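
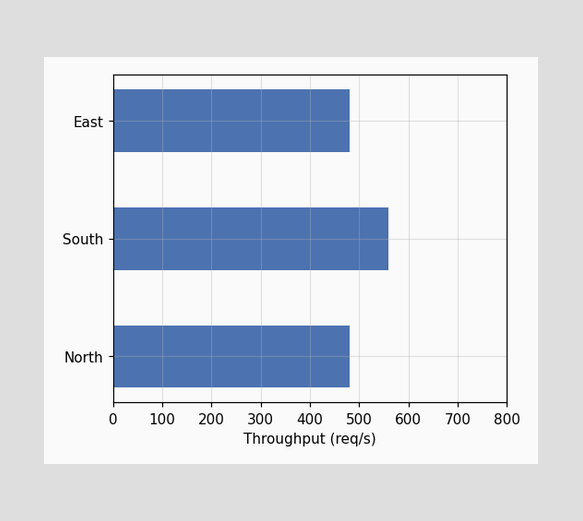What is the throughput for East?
480req/s

Reading along the chart's x-axis, the East bar reaches 480req/s.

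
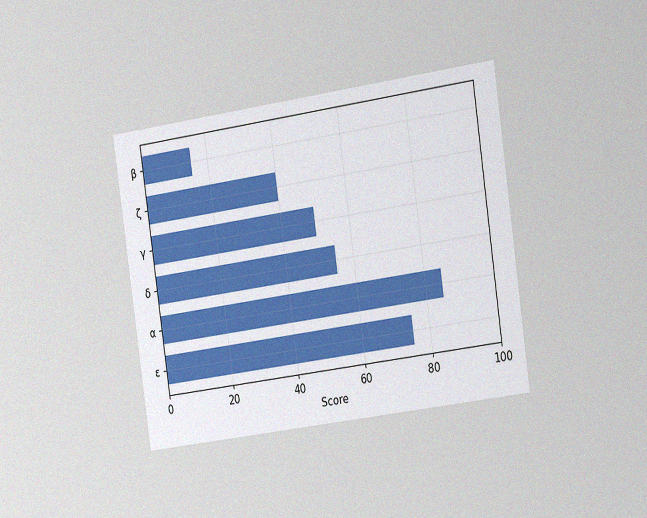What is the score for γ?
50

The chart is tilted about 8° counter-clockwise and viewed slightly from the right, with some photo noise. Reading along the chart's x-axis, the γ bar reaches 50.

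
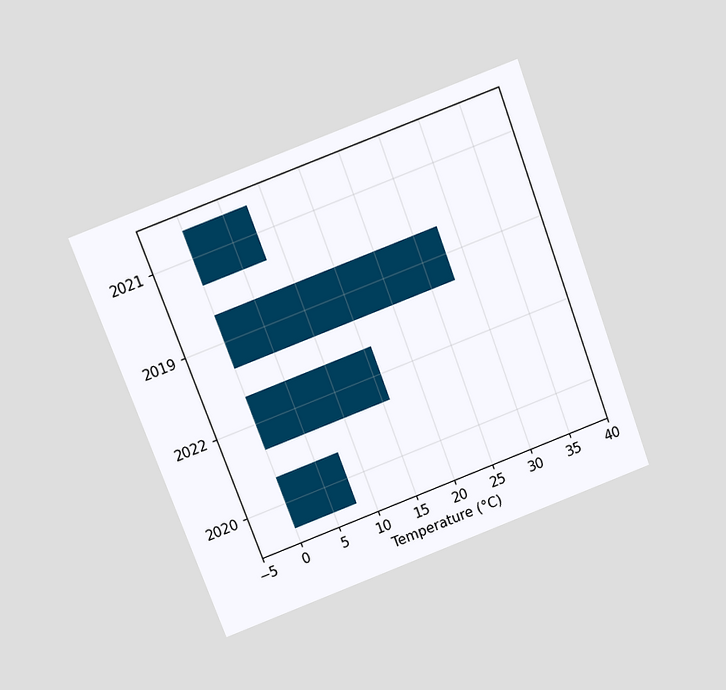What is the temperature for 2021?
8°C

The chart is tilted about 20° counter-clockwise and viewed slightly from above. Reading along the chart's x-axis, the 2021 bar reaches 8°C.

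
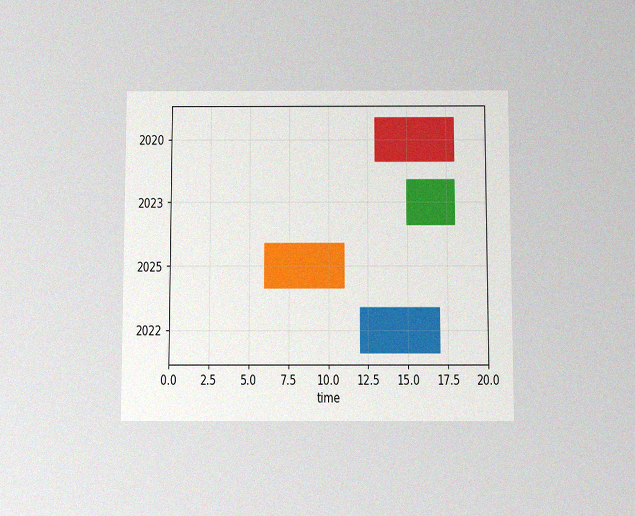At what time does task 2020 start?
13

The chart is viewed slightly from below, with some photo noise. The 2020 bar begins at t=13.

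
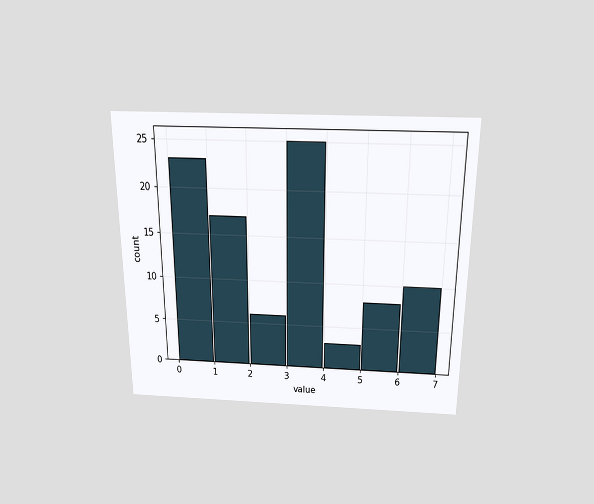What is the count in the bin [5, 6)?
8

The chart is viewed slightly from above. The [5, 6) bin has height 8.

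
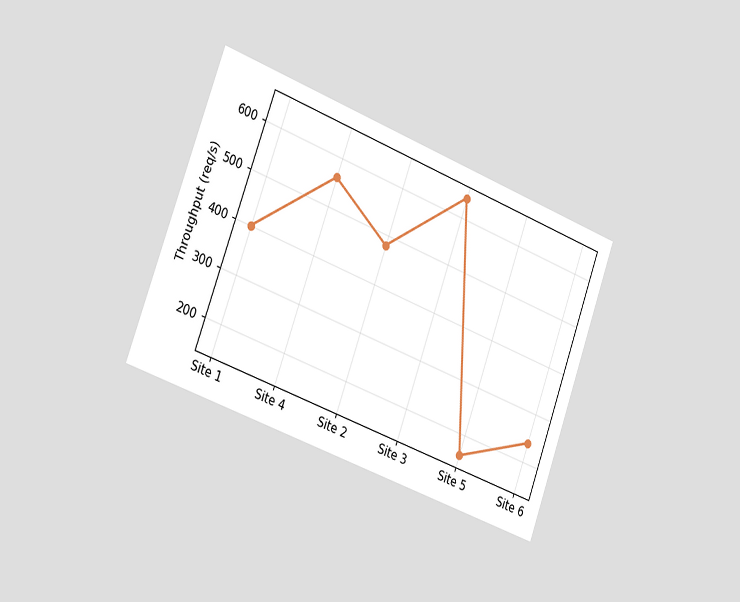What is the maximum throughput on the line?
The chart is tilted about 20° clockwise and viewed slightly from the left. The highest point is at Site 3, and reading across to the y-axis gives 640req/s.

640req/s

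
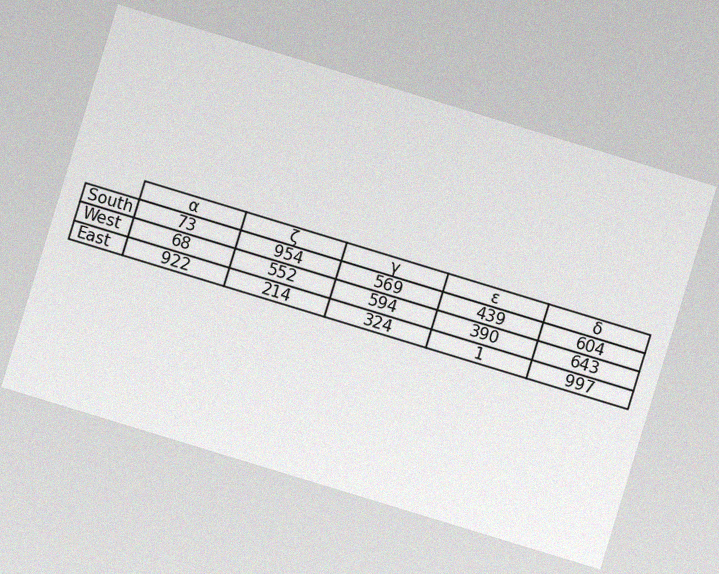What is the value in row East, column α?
The chart is tilted about 17° clockwise, with some photo noise. The (East, α) cell reads 922.

922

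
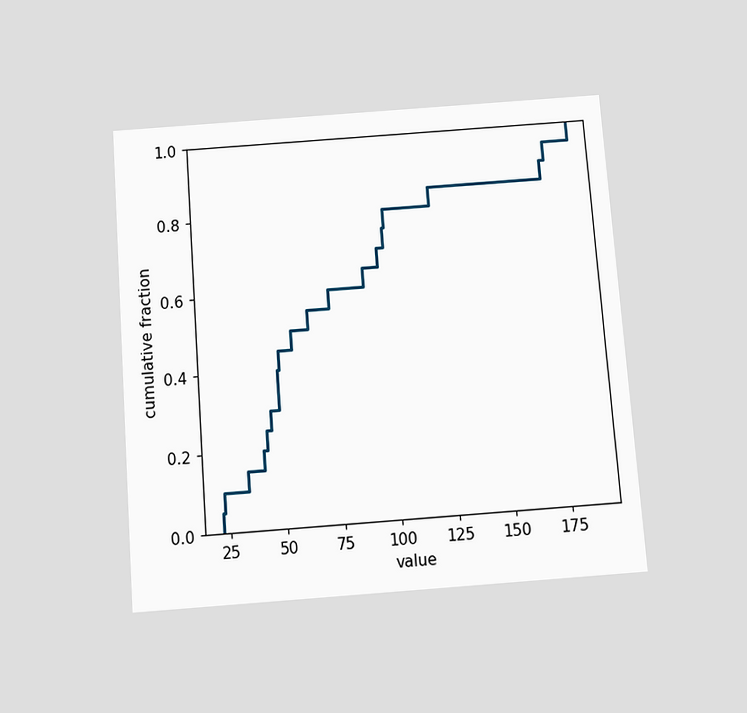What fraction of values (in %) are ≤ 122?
85%

The chart is tilted about 4° counter-clockwise and viewed slightly from below. At x=122 the ECDF step is at 85%.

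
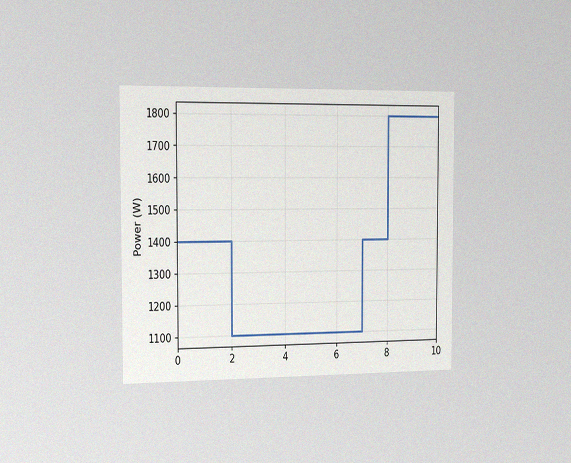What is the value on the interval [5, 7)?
1100W

The chart is viewed slightly from the left, with some photo noise. On [5, 7) the step sits at 1100W.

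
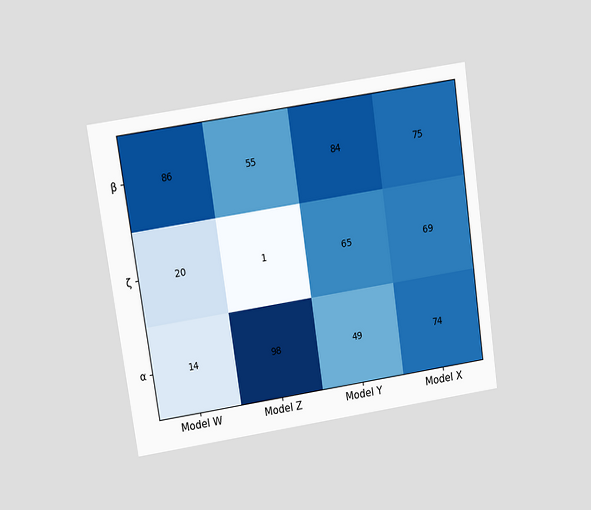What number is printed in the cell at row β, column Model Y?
84

The chart is tilted about 8° counter-clockwise and viewed at a slight angle. The (β, Model Y) cell reads 84.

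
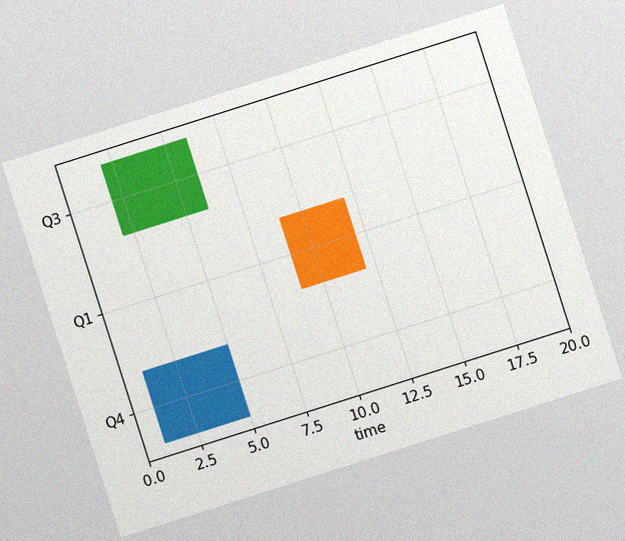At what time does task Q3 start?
2

The chart is tilted about 18° counter-clockwise, with some photo noise. The Q3 bar begins at t=2.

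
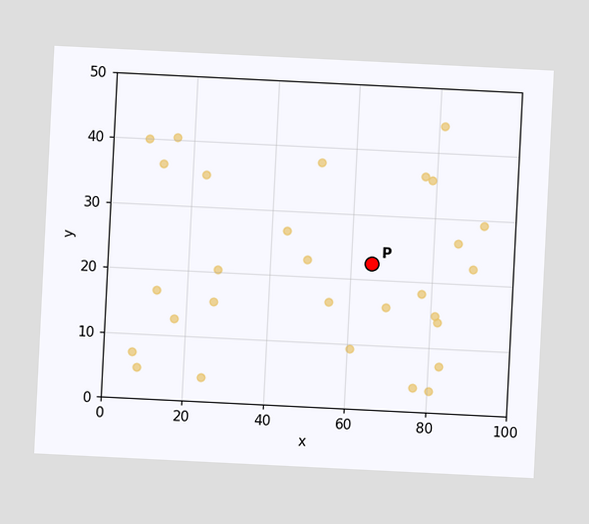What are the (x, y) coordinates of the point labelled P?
(65, 22.5)

The chart is tilted about 3° clockwise. Following the gridlines from P to each axis, P sits at (65, 22.5).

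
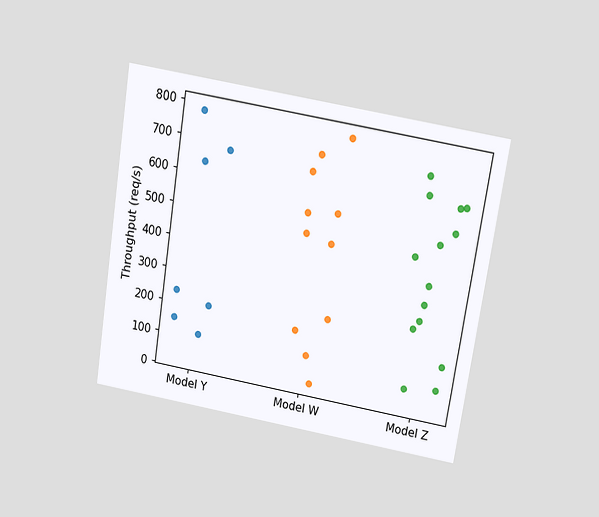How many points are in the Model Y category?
7

The chart is tilted about 9° clockwise and viewed slightly from above. Counting the markers in the Model Y column gives 7.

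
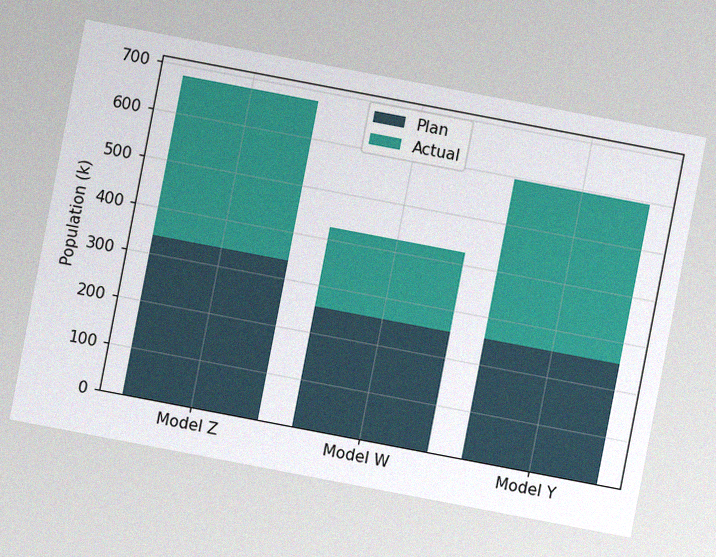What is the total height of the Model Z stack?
680k

The chart is tilted about 11° clockwise, with some photo noise. The Model Z stack's top reaches 680k on the y-axis.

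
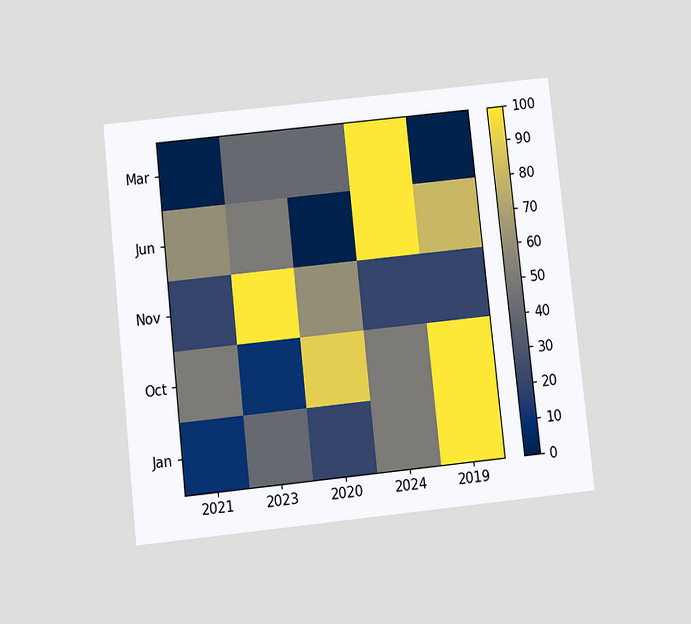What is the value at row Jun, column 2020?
0

The chart is tilted about 6° counter-clockwise and viewed slightly from below. Matching cell (Jun, 2020) against the colorbar gives 0.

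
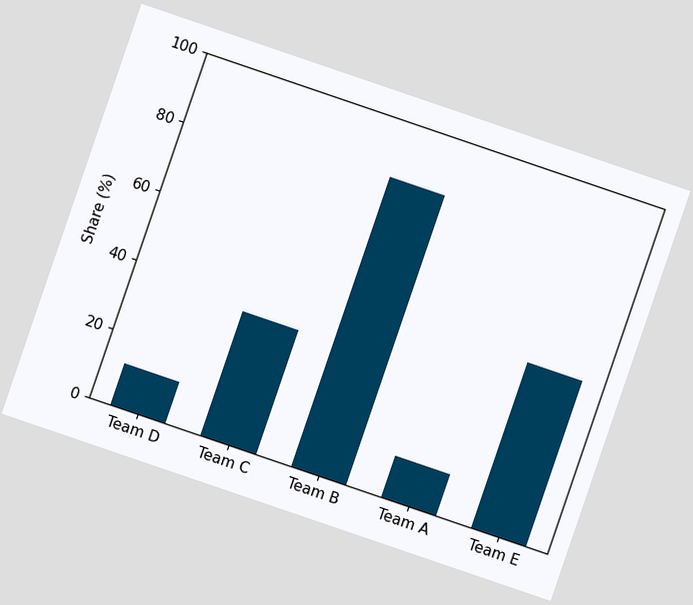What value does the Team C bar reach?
36%

The chart is tilted about 19° clockwise. Reading along the chart's y-axis, the Team C bar reaches 36%.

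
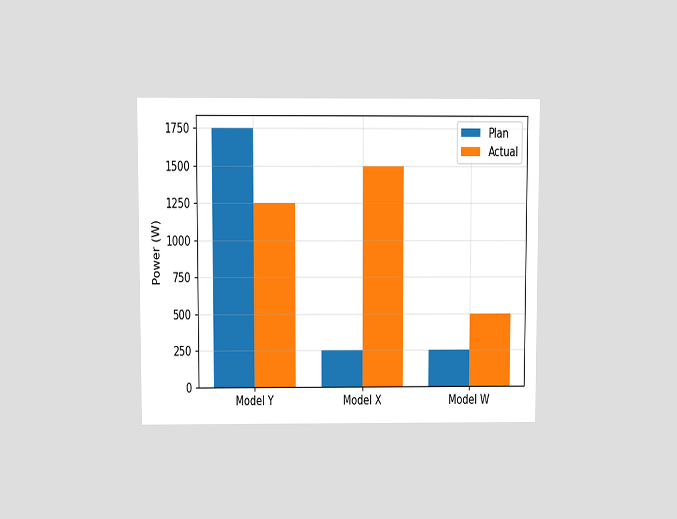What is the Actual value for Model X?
The chart is viewed at a slight angle. The Actual bar at Model X reaches 1500W on the y-axis.

1500W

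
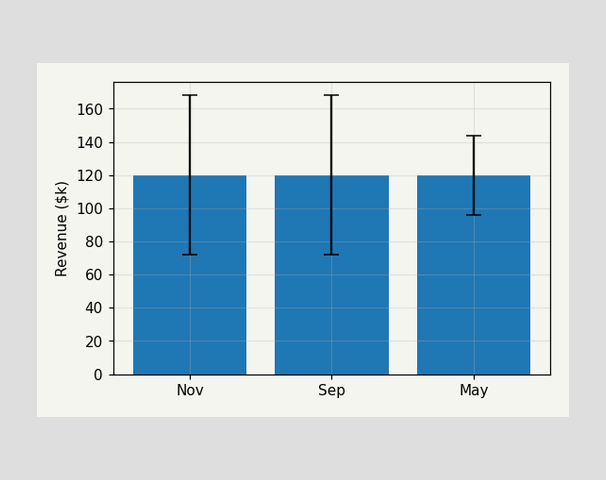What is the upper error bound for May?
$144k

The May bar's upper whisker reaches $144k.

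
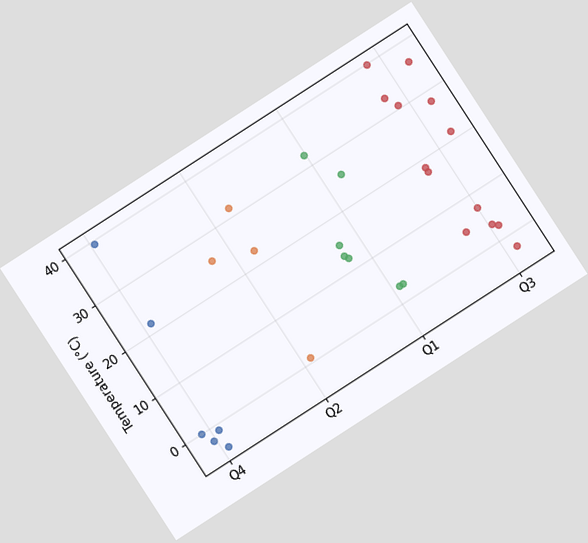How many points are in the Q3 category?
The chart is tilted about 33° counter-clockwise. Counting the markers in the Q3 column gives 13.

13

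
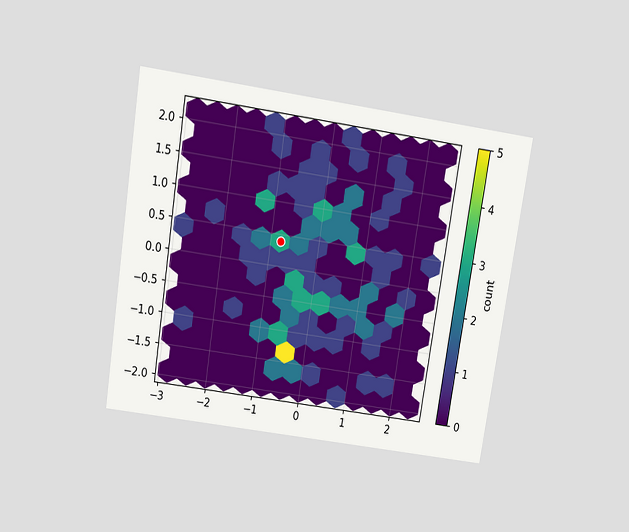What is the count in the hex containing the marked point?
The chart is tilted about 9° clockwise and viewed slightly from above. The marked hex reads 3 on the colorbar.

3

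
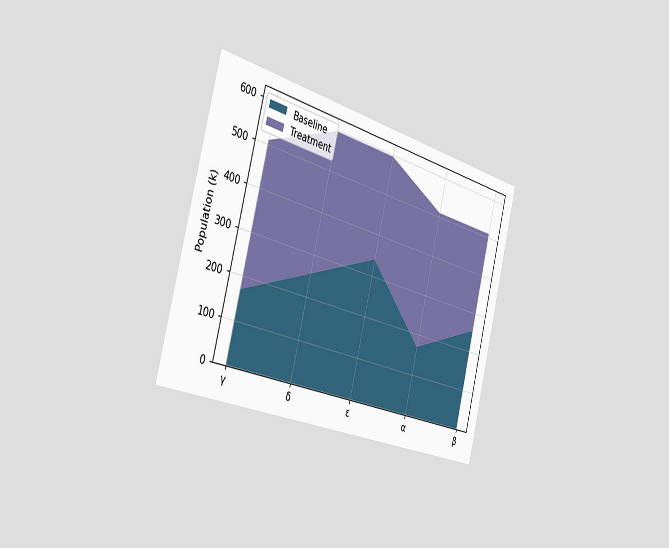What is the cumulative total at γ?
510k

The chart is tilted about 15° clockwise and viewed slightly from the left. The stacked total at γ reaches 510k.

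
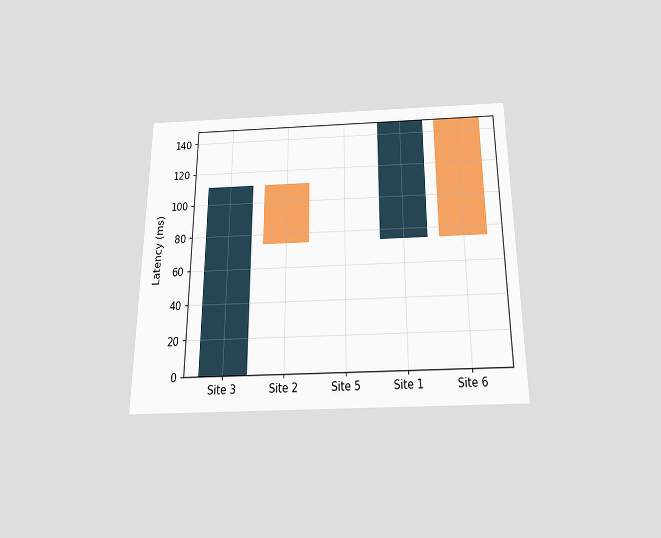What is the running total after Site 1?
The chart is viewed slightly from below. After Site 1 the running total reaches 148ms.

148ms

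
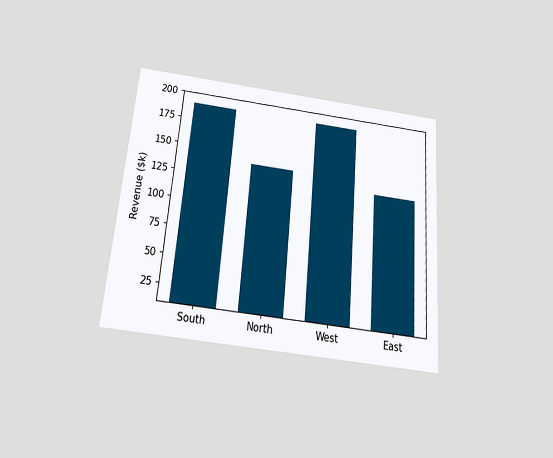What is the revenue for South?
$190k

The chart is tilted about 5° clockwise and viewed slightly from below. Reading along the chart's y-axis, the South bar reaches $190k.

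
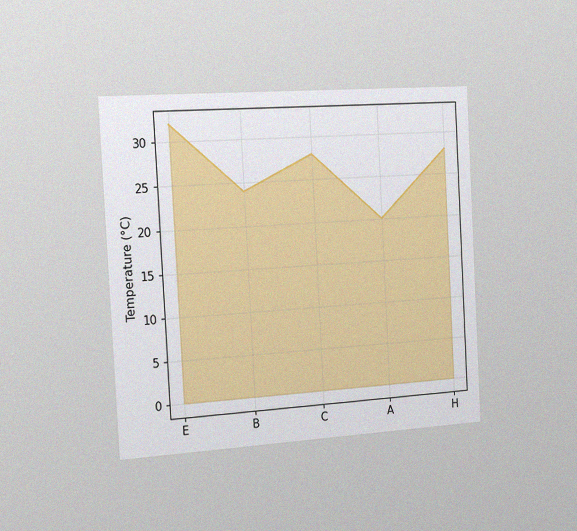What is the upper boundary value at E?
The chart is tilted about 3° counter-clockwise and viewed slightly from the left, with some photo noise. At E the upper boundary is at 32°C.

32°C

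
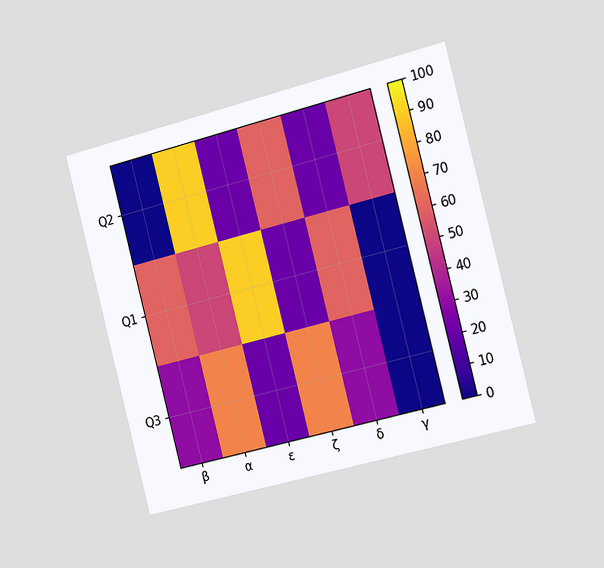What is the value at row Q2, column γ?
The chart is tilted about 14° counter-clockwise and viewed slightly from the right. Matching cell (Q2, γ) against the colorbar gives 50.

50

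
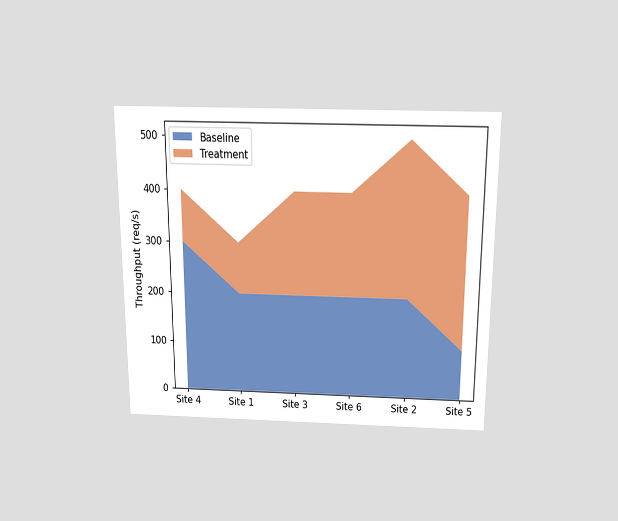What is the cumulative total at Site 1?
300req/s

The chart is viewed slightly from above. The stacked total at Site 1 reaches 300req/s.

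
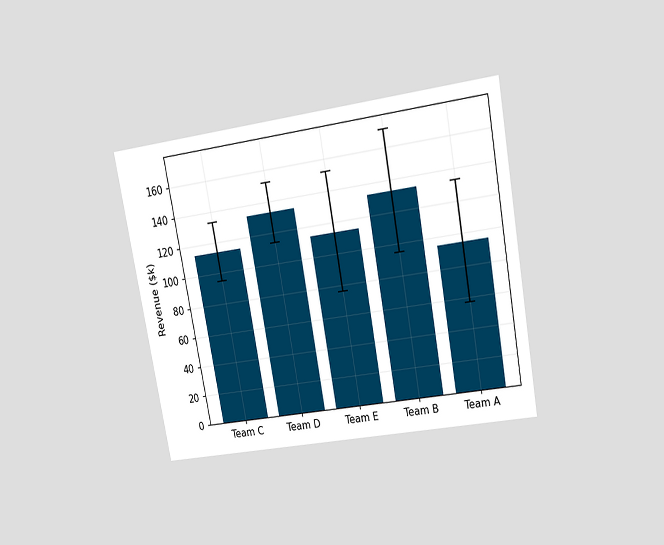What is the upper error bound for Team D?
$152k

The chart is tilted about 10° counter-clockwise and viewed at a slight angle. The Team D bar's upper whisker reaches $152k.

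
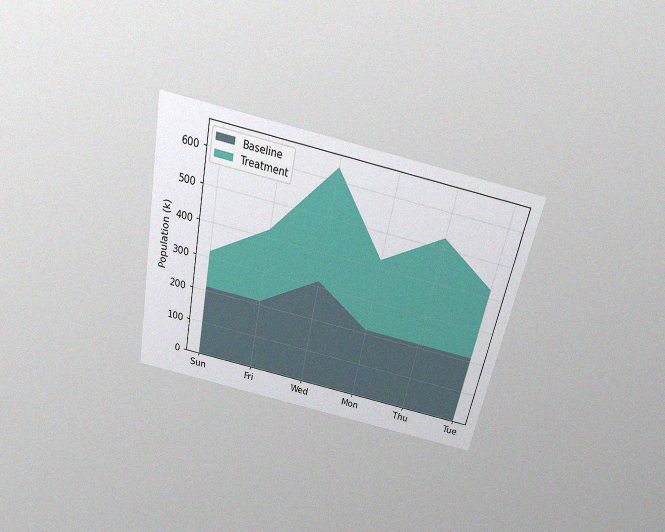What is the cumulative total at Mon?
The chart is tilted about 11° clockwise and viewed slightly from above, with some photo noise. The stacked total at Mon reaches 424k.

424k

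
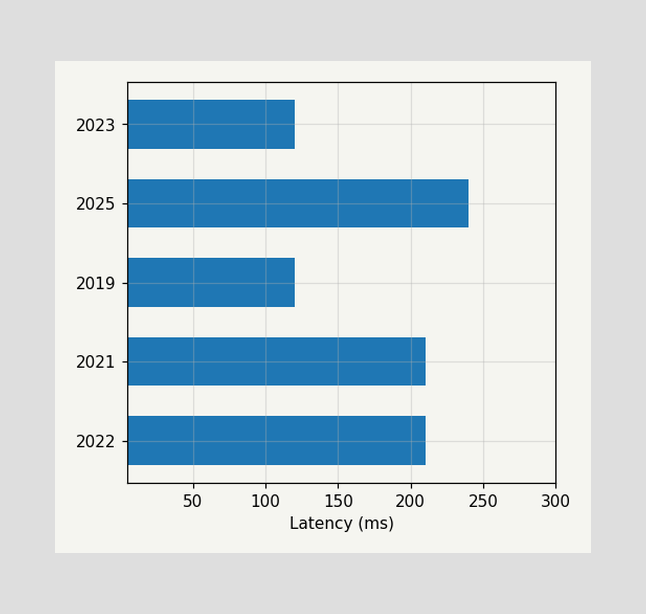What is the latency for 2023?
Reading along the chart's x-axis, the 2023 bar reaches 120ms.

120ms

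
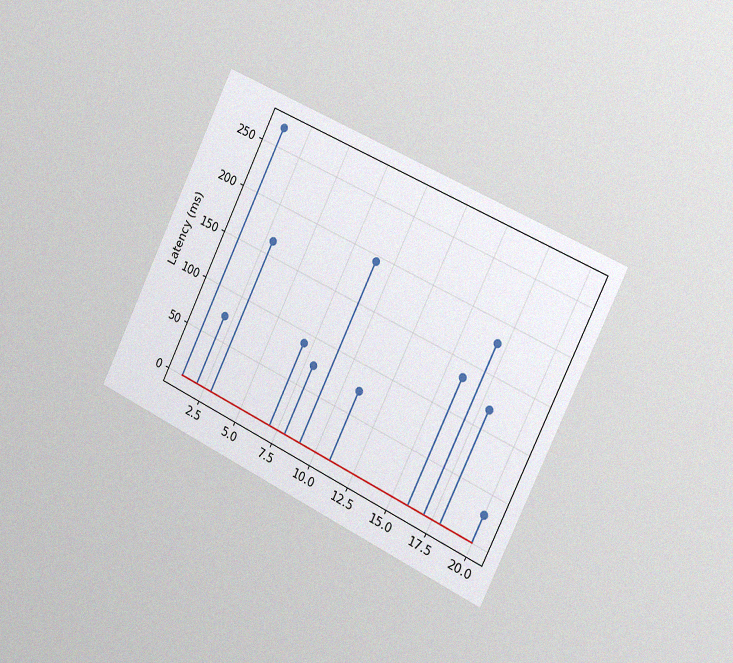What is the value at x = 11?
75ms

The chart is tilted about 26° clockwise and viewed slightly from the right, with some photo noise. The stem at x=11 reaches 75ms.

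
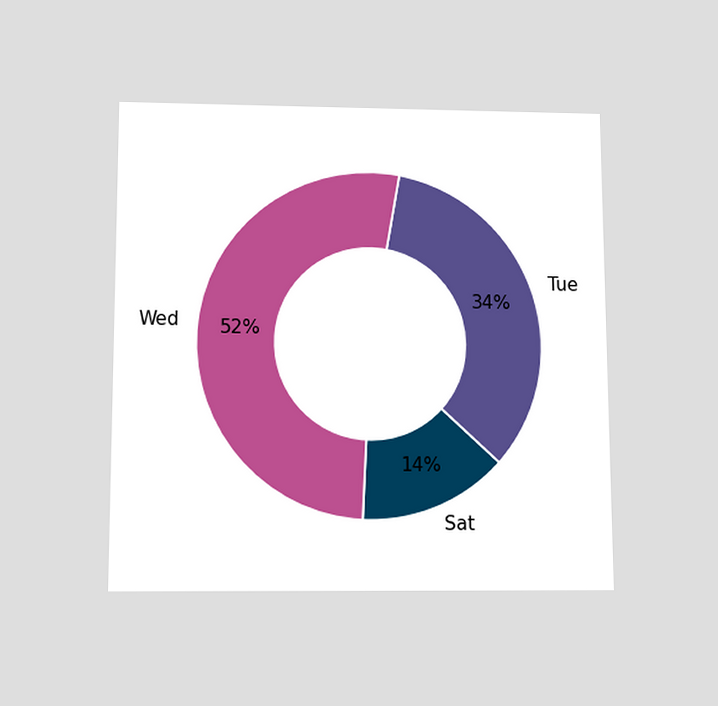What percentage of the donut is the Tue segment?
34%

The chart is viewed slightly from below. The Tue segment takes up 34% of the ring.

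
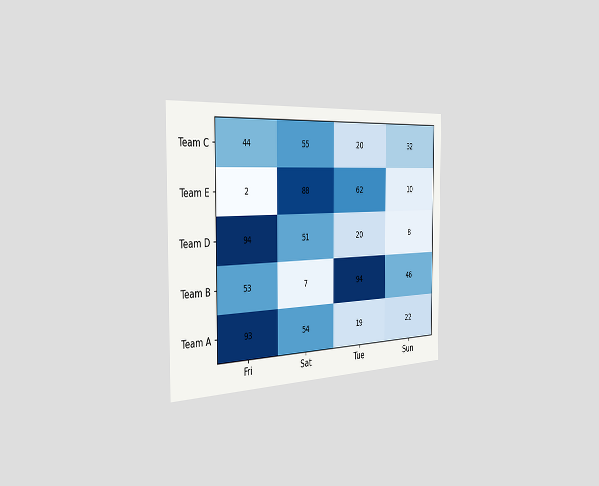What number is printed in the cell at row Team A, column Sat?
54

The chart is viewed slightly from the left. The (Team A, Sat) cell reads 54.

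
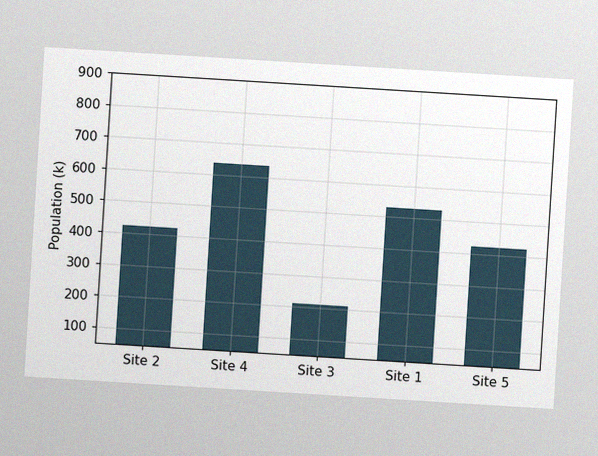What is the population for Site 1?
530k

The chart is tilted about 4° clockwise, with some photo noise. Reading along the chart's y-axis, the Site 1 bar reaches 530k.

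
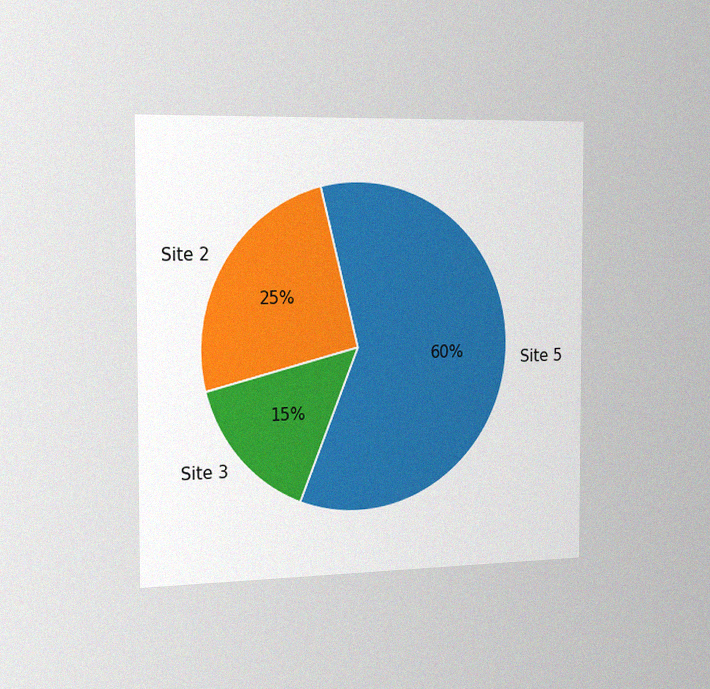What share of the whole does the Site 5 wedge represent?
60%

The chart is viewed slightly from the left, with some photo noise. The Site 5 slice takes up 60% of the pie.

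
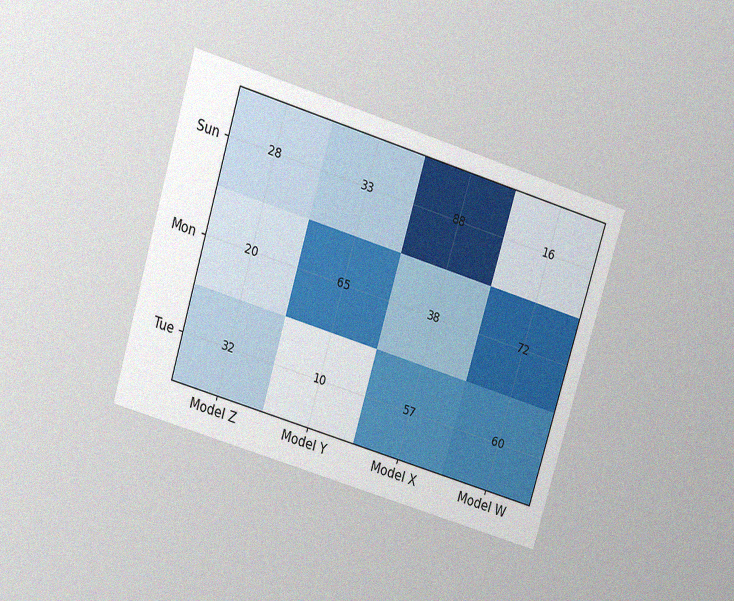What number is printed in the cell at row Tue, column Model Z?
The chart is tilted about 17° clockwise and viewed slightly from above, with some photo noise. The (Tue, Model Z) cell reads 32.

32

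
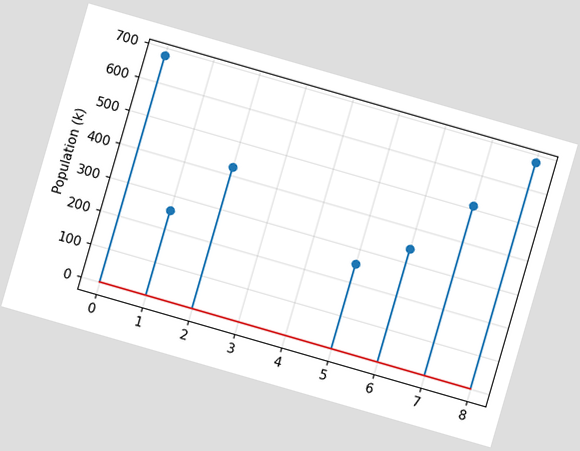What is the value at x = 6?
340k

The chart is tilted about 16° clockwise. The stem at x=6 reaches 340k.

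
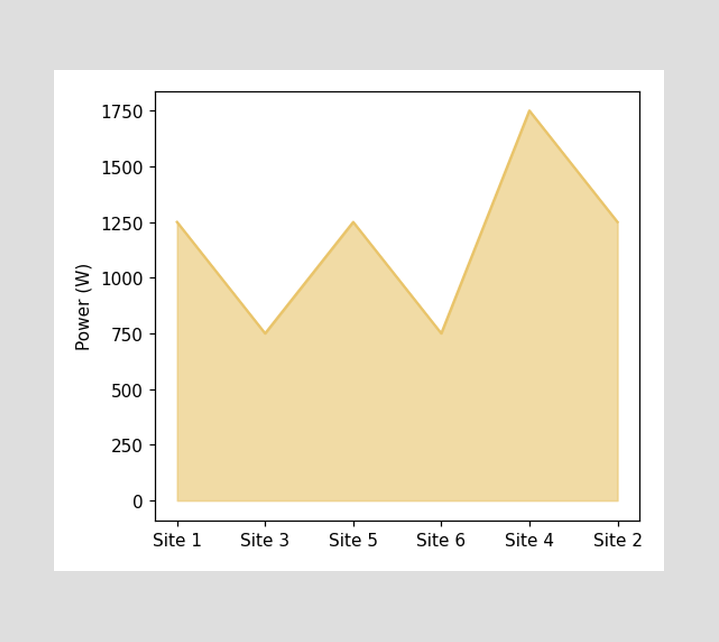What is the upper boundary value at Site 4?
1750W

At Site 4 the upper boundary is at 1750W.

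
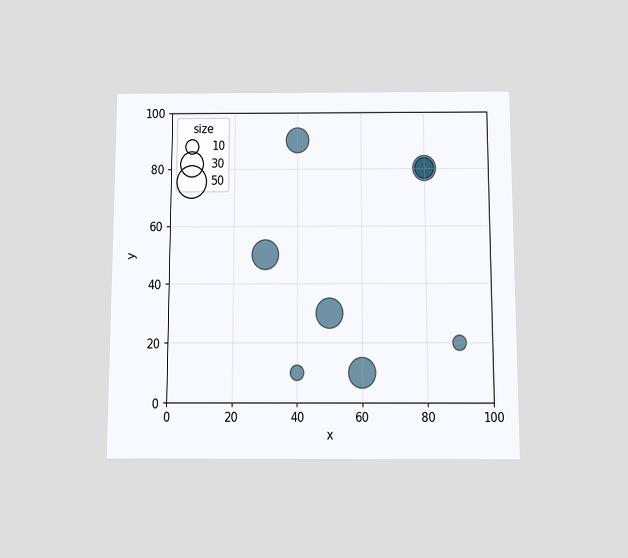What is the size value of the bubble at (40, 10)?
The chart is viewed slightly from below. Matching the bubble at (40, 10) against the size legend gives 10.

10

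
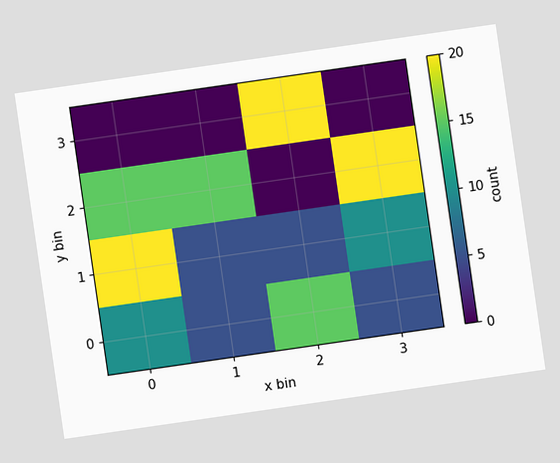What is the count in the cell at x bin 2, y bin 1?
5

The chart is tilted about 8° counter-clockwise. Matching the cell (2, 1) against the colorbar gives 5.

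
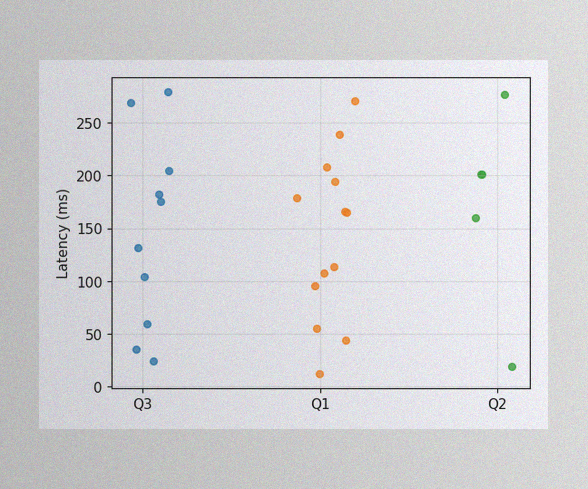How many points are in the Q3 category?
The image has some photo noise and uneven lighting. Counting the markers in the Q3 column gives 10.

10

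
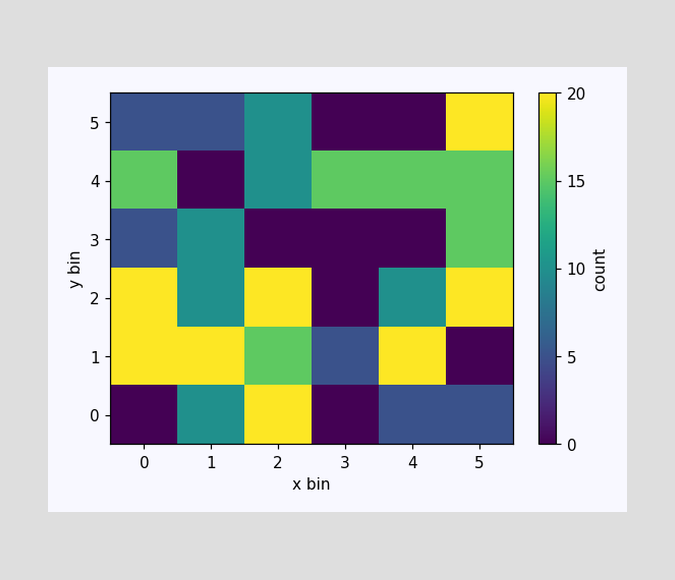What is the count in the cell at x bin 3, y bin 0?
0

Matching the cell (3, 0) against the colorbar gives 0.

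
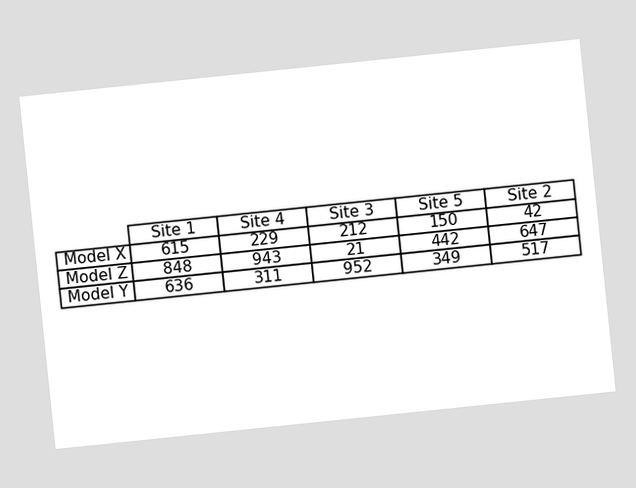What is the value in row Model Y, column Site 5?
349

The chart is tilted about 6° counter-clockwise. The (Model Y, Site 5) cell reads 349.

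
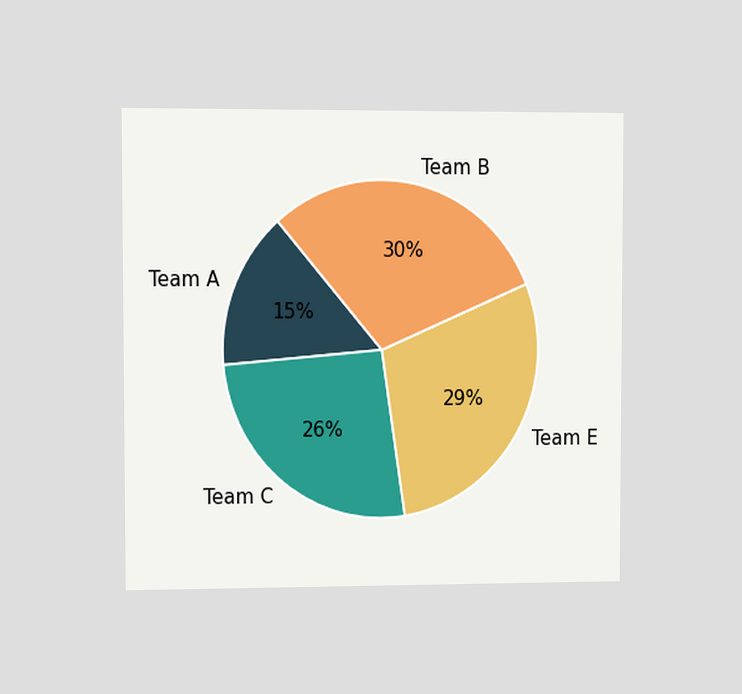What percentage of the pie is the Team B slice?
30%

The chart is viewed at a slight angle. The Team B slice takes up 30% of the pie.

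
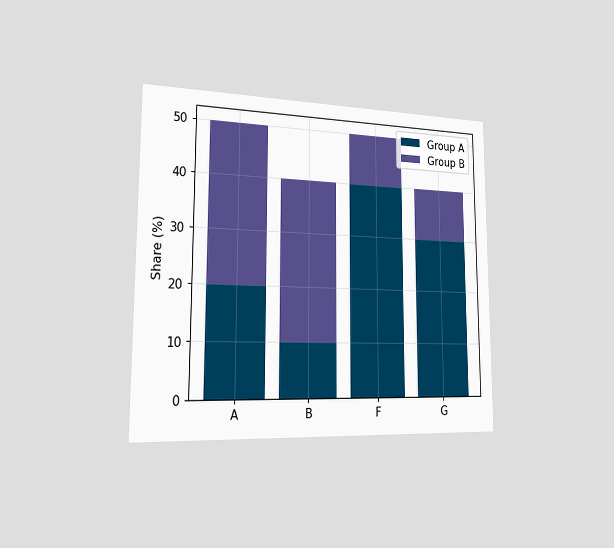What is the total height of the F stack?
The chart is viewed slightly from the left. The F stack's top reaches 50% on the y-axis.

50%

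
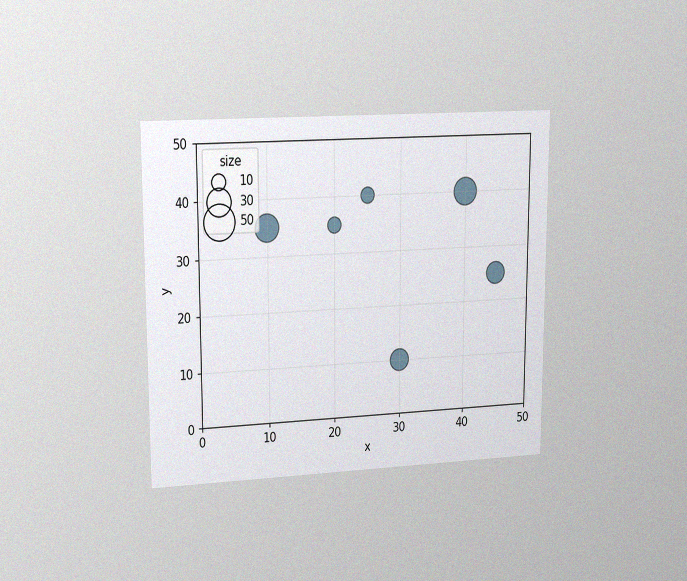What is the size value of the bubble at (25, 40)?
10

The chart is viewed at a slight angle, with some photo noise. Matching the bubble at (25, 40) against the size legend gives 10.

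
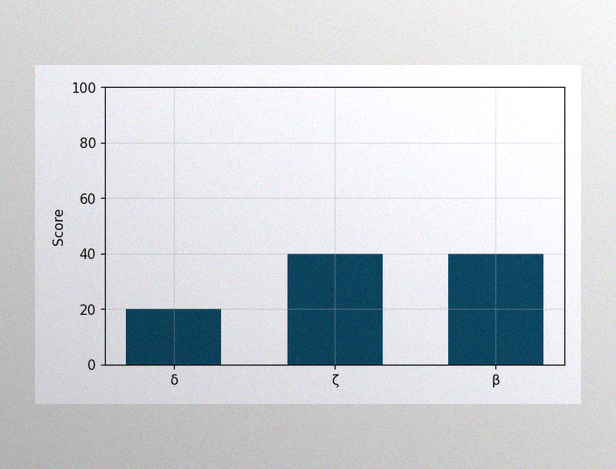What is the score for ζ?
40

The image has some photo noise and uneven lighting. Reading along the chart's y-axis, the ζ bar reaches 40.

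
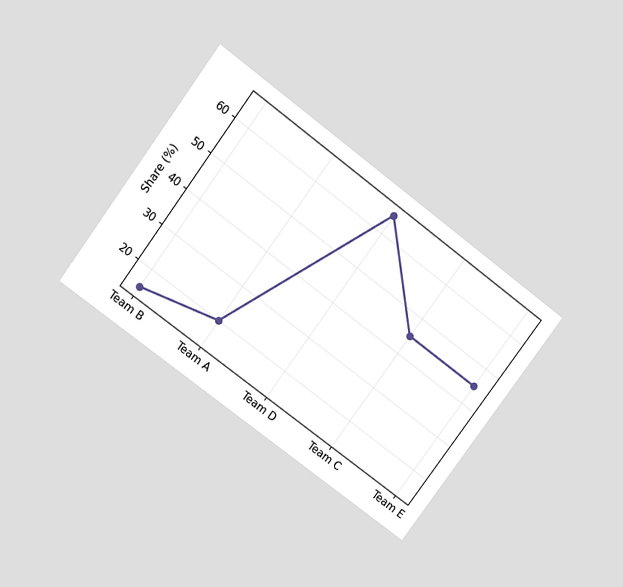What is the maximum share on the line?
65%

The chart is tilted about 37° clockwise and viewed slightly from above. The highest point is at Team D, and reading across to the y-axis gives 65%.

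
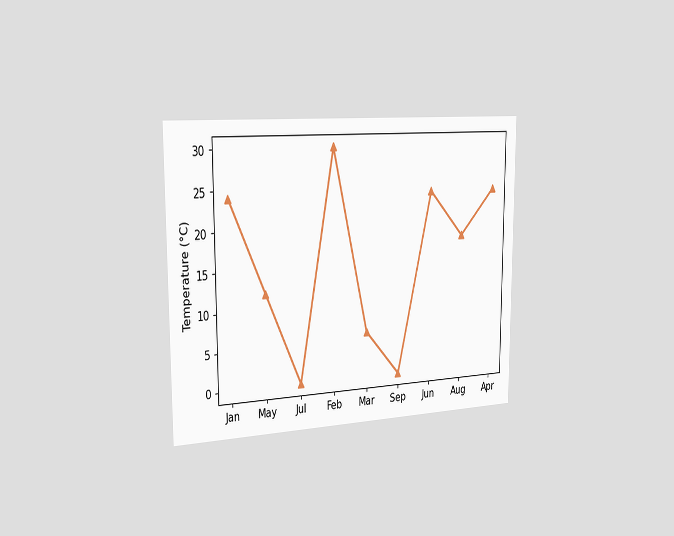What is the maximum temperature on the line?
30°C

The chart is viewed slightly from the left. The highest point is at Feb, and reading across to the y-axis gives 30°C.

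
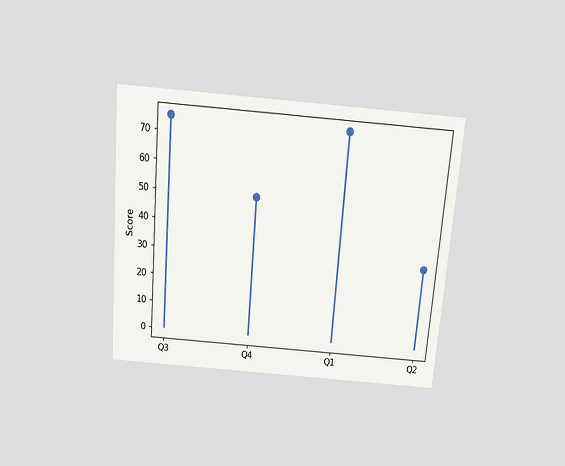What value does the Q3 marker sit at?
75

The chart is tilted about 5° clockwise and viewed slightly from above. The Q3 marker sits at 75.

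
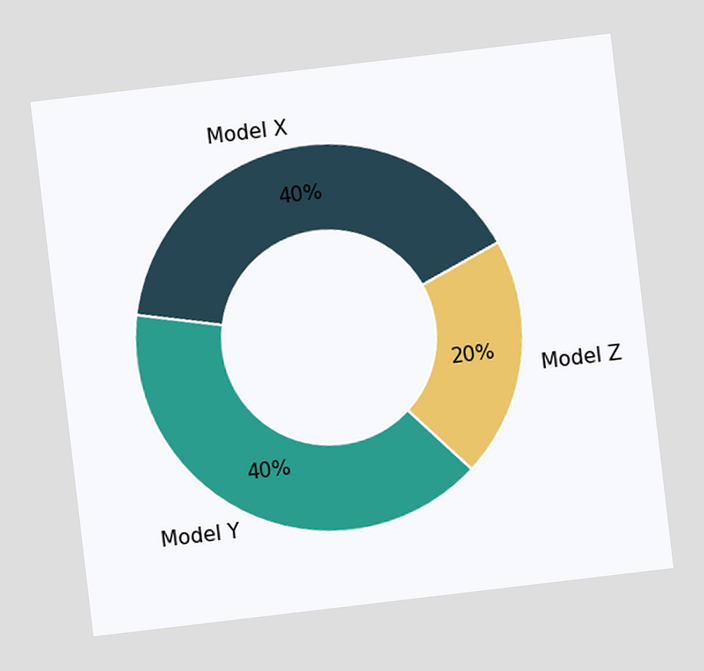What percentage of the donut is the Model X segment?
40%

The chart is tilted about 7° counter-clockwise. The Model X segment takes up 40% of the ring.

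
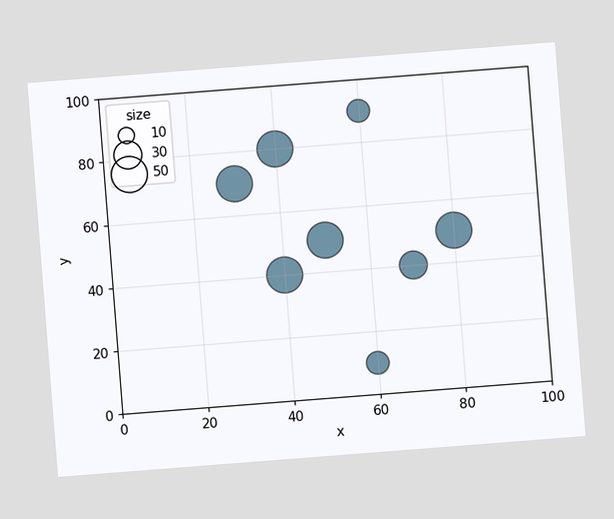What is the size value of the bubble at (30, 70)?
50

The chart is tilted about 4° counter-clockwise. Matching the bubble at (30, 70) against the size legend gives 50.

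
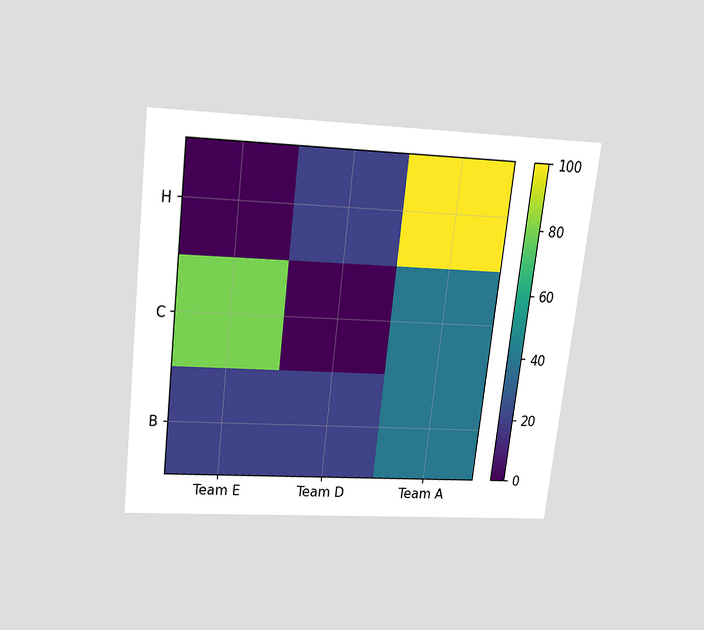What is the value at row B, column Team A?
40

The chart is tilted about 7° clockwise and viewed slightly from above. Matching cell (B, Team A) against the colorbar gives 40.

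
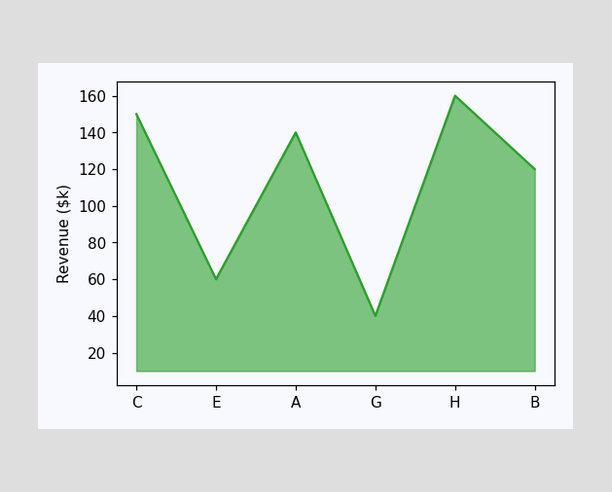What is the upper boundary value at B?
$120k

At B the upper boundary is at $120k.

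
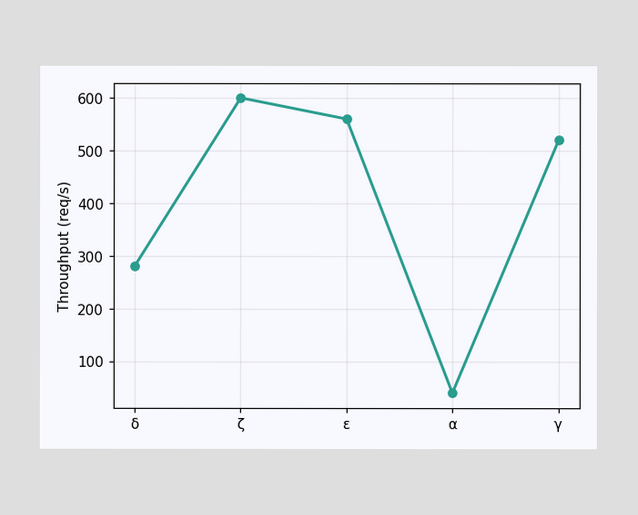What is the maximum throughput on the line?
The highest point is at ζ, and reading across to the y-axis gives 600req/s.

600req/s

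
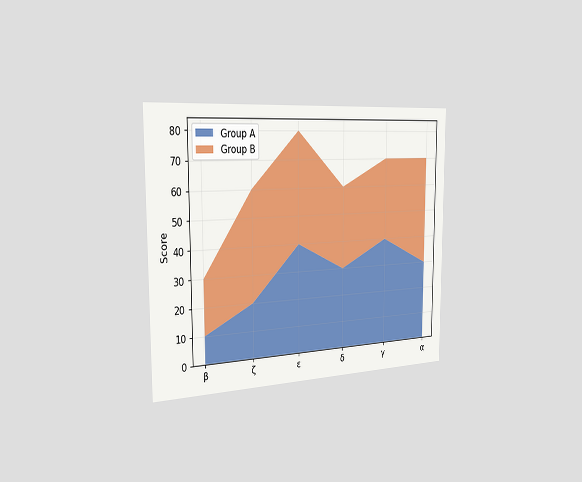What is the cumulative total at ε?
The chart is viewed slightly from the left. The stacked total at ε reaches 80.

80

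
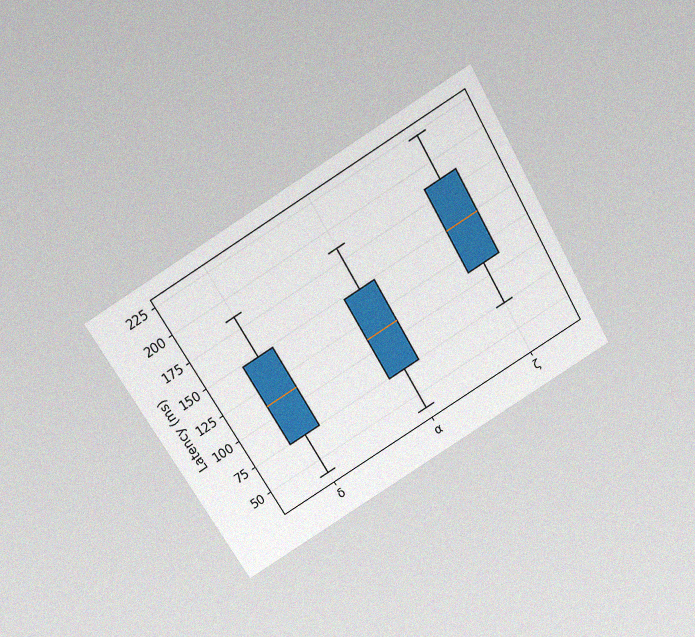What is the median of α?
The chart is tilted about 31° counter-clockwise and viewed slightly from above, with some photo noise. The median line in the α box sits at 111ms.

111ms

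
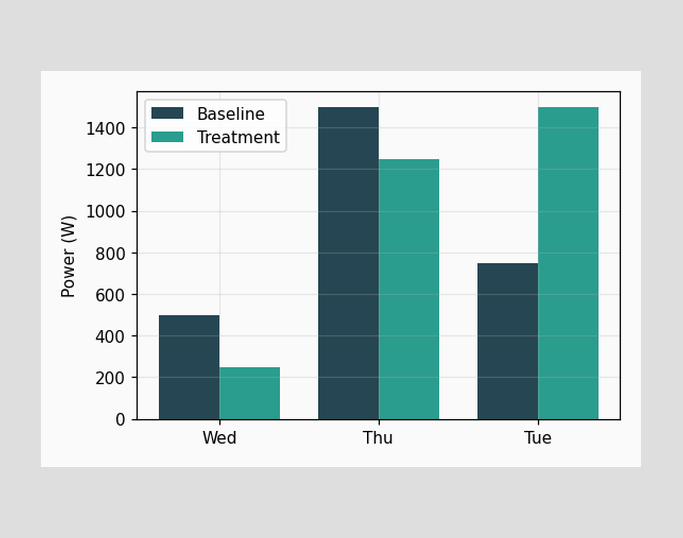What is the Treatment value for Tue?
1500W

The Treatment bar at Tue reaches 1500W on the y-axis.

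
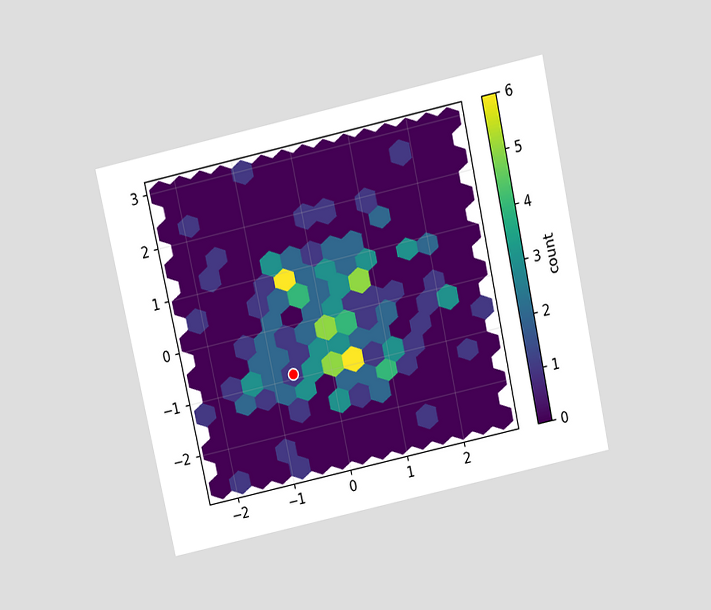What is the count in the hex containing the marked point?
1

The chart is tilted about 12° counter-clockwise and viewed slightly from above. The marked hex reads 1 on the colorbar.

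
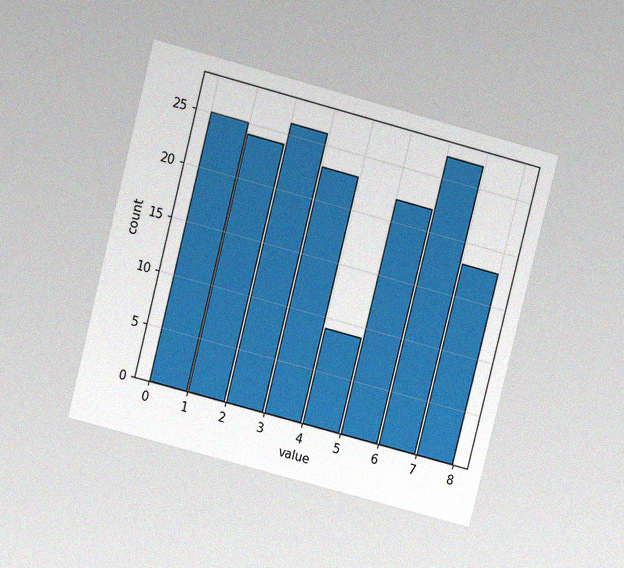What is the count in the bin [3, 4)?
23

The chart is tilted about 14° clockwise and viewed at a slight angle, with some photo noise. The [3, 4) bin has height 23.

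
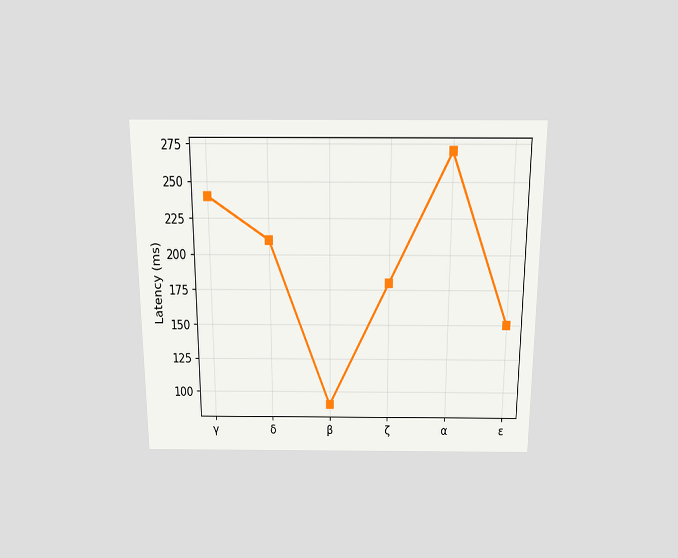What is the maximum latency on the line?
The chart is viewed slightly from above. The highest point is at α, and reading across to the y-axis gives 270ms.

270ms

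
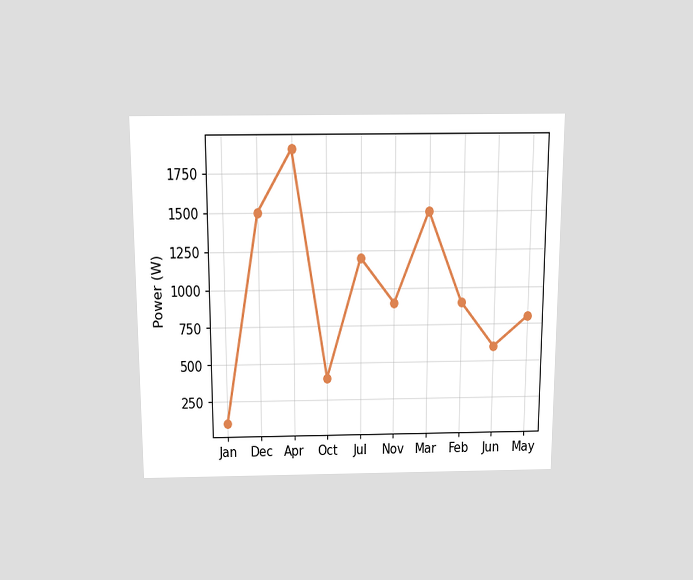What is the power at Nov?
900W

The chart is viewed slightly from above. At Nov, the line is at 900W.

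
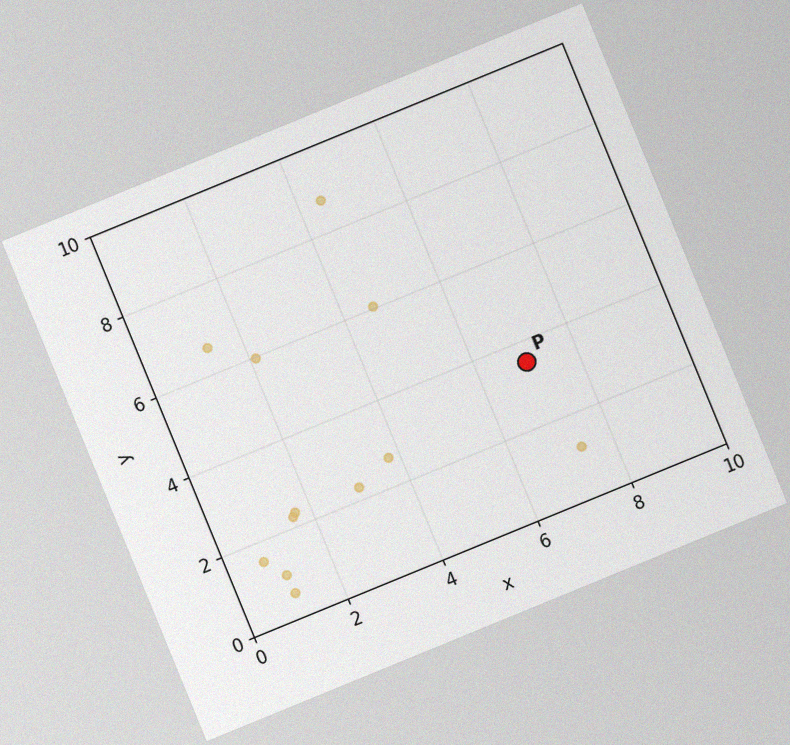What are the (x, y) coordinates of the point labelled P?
(7, 3.5)

The chart is tilted about 22° counter-clockwise, with some photo noise. Following the gridlines from P to each axis, P sits at (7, 3.5).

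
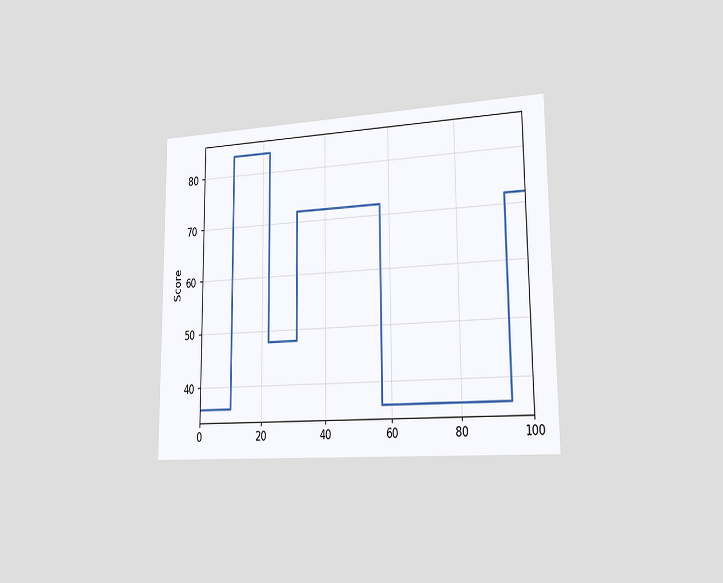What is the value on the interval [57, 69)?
36

The chart is viewed slightly from the right. On [57, 69) the step sits at 36.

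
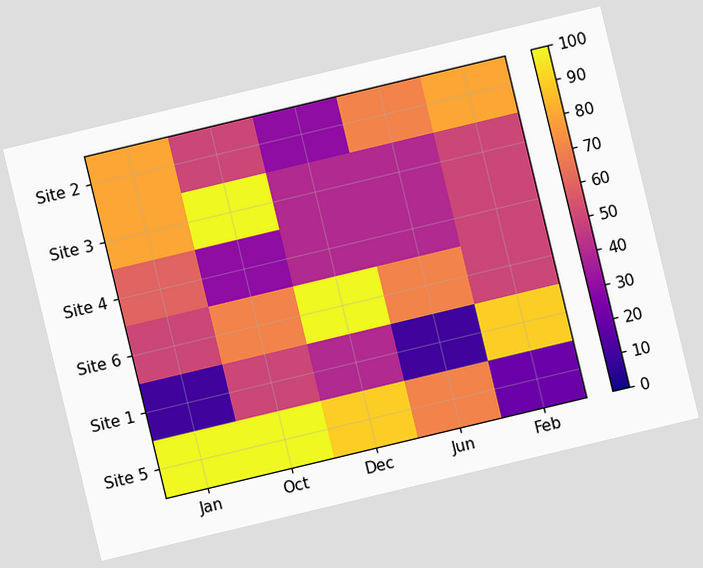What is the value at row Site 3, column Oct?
The chart is tilted about 13° counter-clockwise. Matching cell (Site 3, Oct) against the colorbar gives 100.

100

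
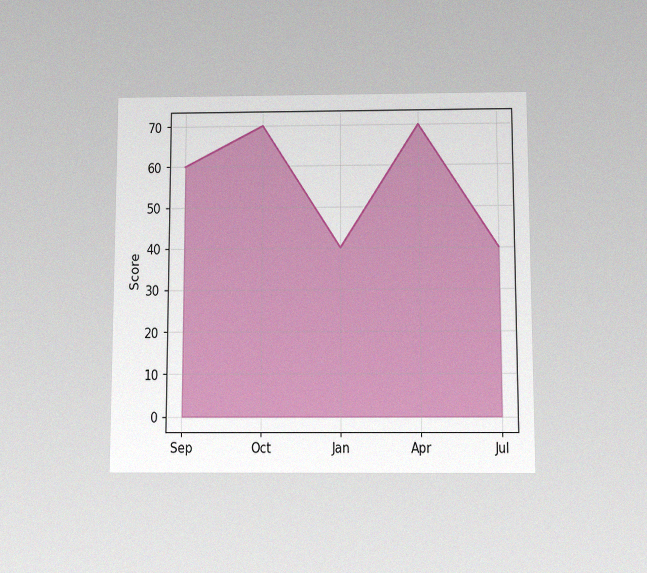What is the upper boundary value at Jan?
The chart is viewed slightly from below, with some photo noise. At Jan the upper boundary is at 40.

40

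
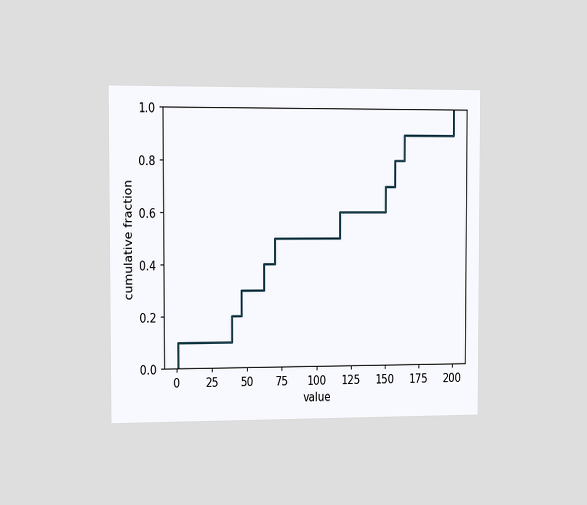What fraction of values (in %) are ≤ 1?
10%

The chart is viewed slightly from the left. At x=1 the ECDF step is at 10%.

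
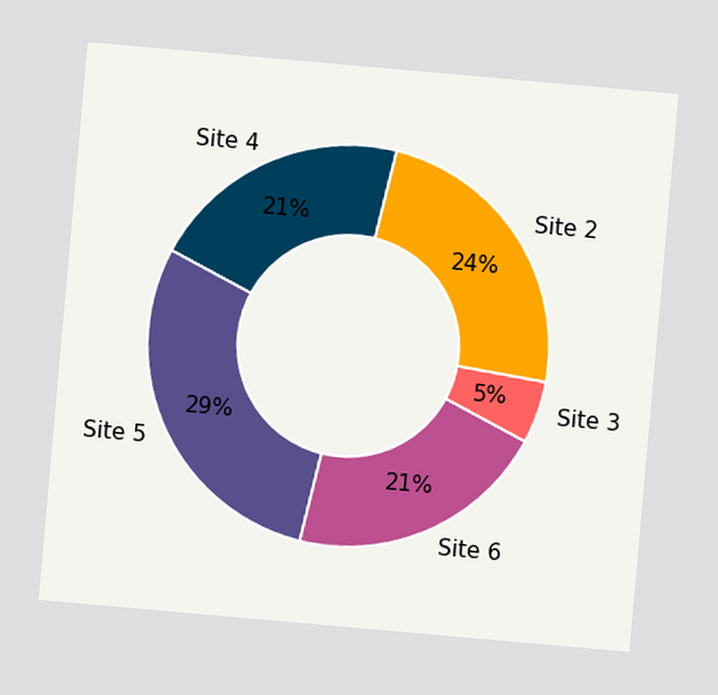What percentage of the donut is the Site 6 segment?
The chart is tilted about 5° clockwise. The Site 6 segment takes up 21% of the ring.

21%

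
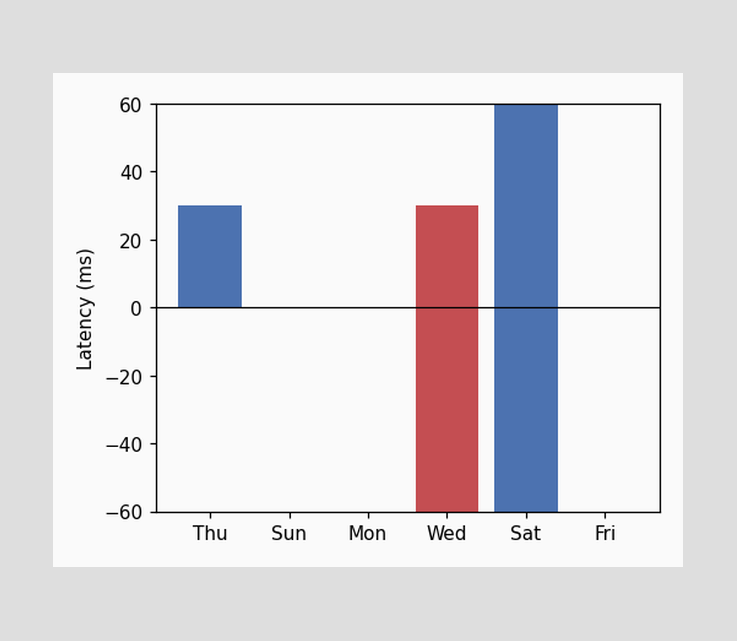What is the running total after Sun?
After Sun the running total reaches 30ms.

30ms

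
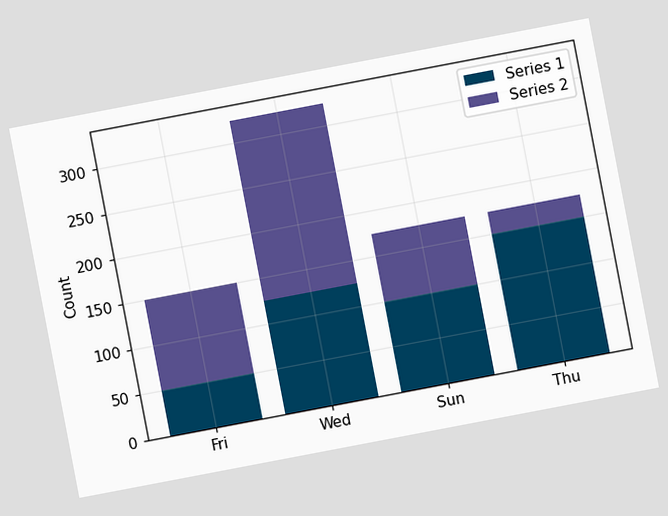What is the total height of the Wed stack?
The chart is tilted about 11° counter-clockwise. The Wed stack's top reaches 325 on the y-axis.

325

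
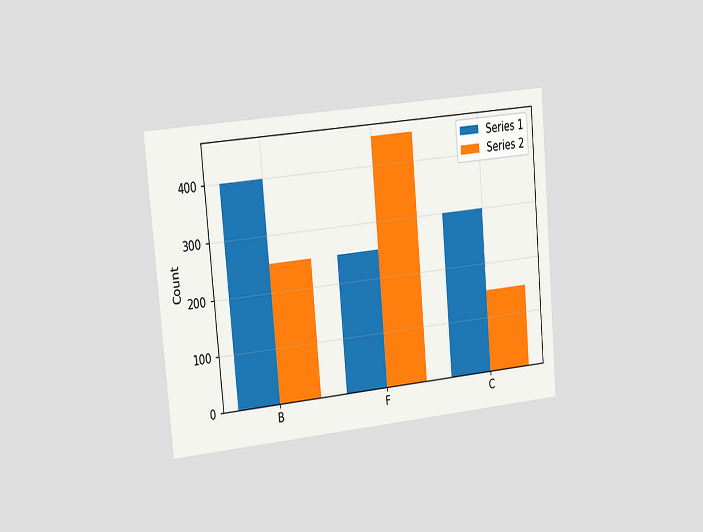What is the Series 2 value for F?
450

The chart is tilted about 5° counter-clockwise and viewed slightly from the left. The Series 2 bar at F reaches 450 on the y-axis.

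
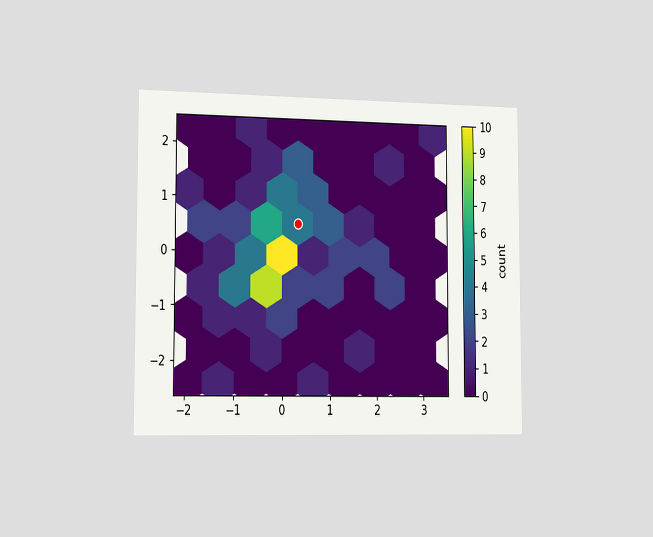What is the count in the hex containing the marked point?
4

The chart is viewed slightly from the left. The marked hex reads 4 on the colorbar.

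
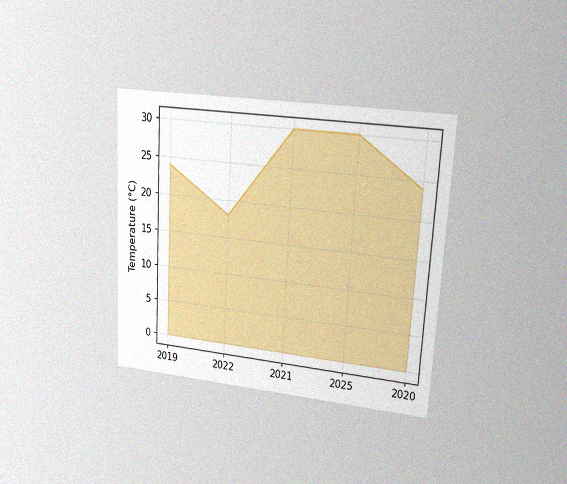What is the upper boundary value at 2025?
30°C

The chart is tilted about 3° clockwise and viewed at a slight angle, with some photo noise. At 2025 the upper boundary is at 30°C.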